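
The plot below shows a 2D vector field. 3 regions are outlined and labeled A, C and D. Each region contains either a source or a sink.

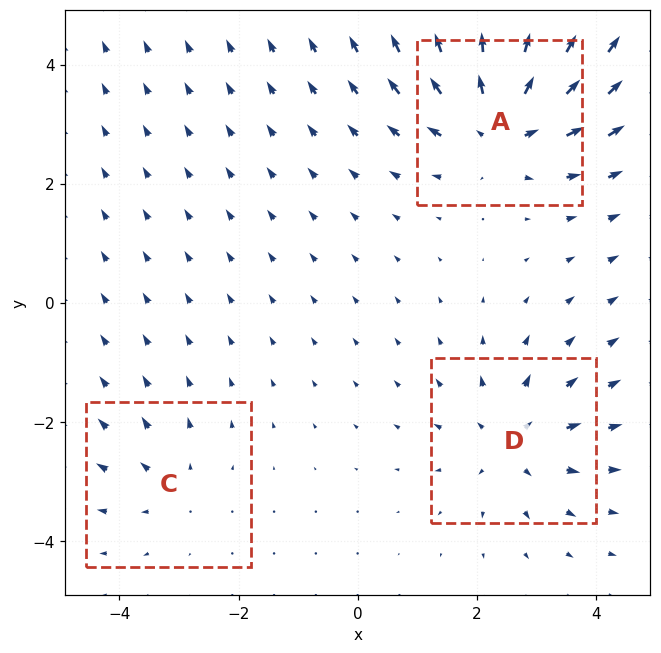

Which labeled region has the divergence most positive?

A

Divergence at each region's feature centre — A: about +5, C: about +2, D: about +3. Region A is most positive.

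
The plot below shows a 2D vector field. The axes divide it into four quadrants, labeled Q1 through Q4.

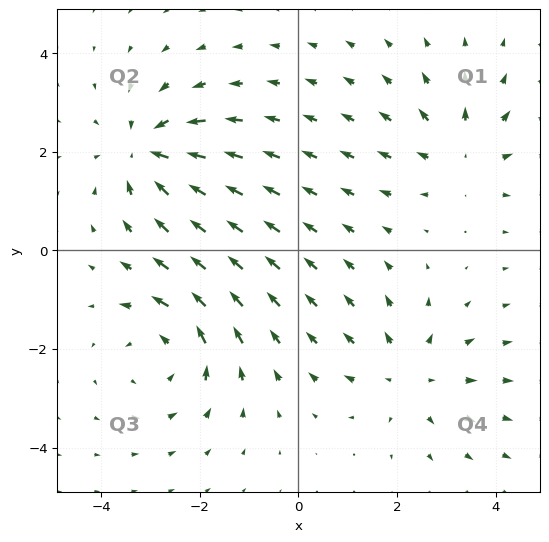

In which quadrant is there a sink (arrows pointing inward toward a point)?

Q2

The sink sits at approximately (-3.0, 2.0), which lies in quadrant Q2. The divergence there is about -4, negative as expected for a sink.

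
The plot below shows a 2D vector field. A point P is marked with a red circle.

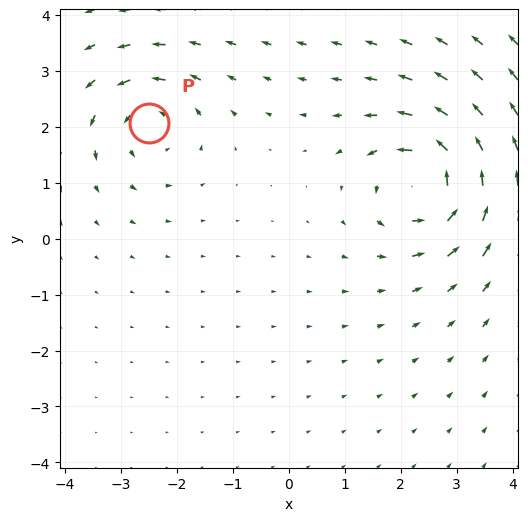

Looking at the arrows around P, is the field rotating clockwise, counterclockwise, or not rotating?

Near P at (-2.5, 2.1) the arrows circulate counterclockwise. The curl (z-component) there is about +4; positive curl means counterclockwise rotation.

counterclockwise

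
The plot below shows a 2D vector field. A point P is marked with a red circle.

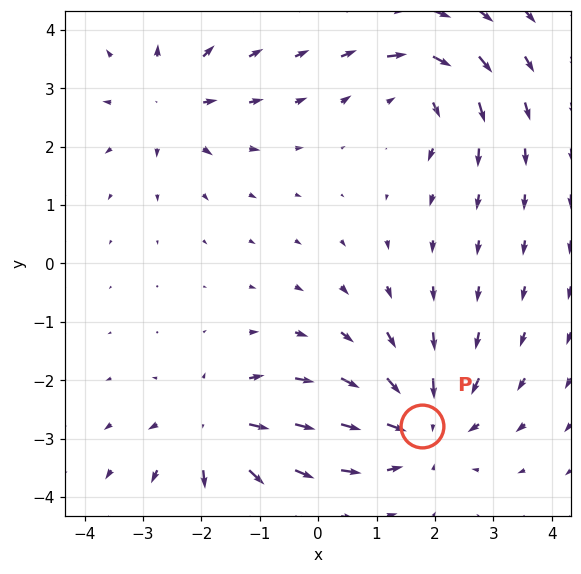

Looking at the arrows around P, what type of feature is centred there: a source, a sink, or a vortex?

sink

At P (1.8, -2.8) the arrows converge inward. Divergence about -4, curl ≈0 — negative divergence with near-zero curl is a sink.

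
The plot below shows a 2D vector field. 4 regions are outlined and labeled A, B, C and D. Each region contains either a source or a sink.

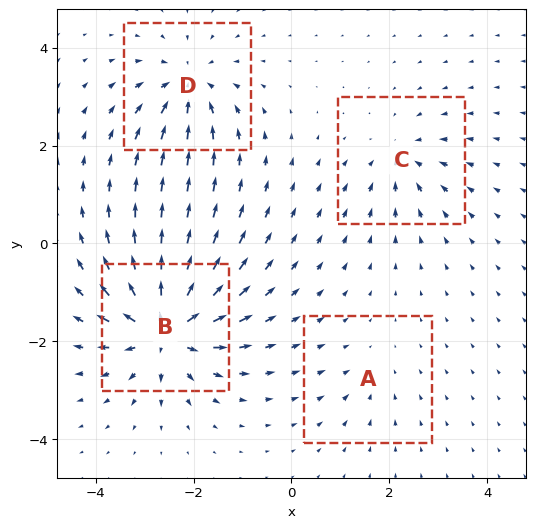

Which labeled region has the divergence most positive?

B

Divergence at each region's feature centre — A: about -2, B: about +9, C: about -4, D: about -6. Region B is most positive.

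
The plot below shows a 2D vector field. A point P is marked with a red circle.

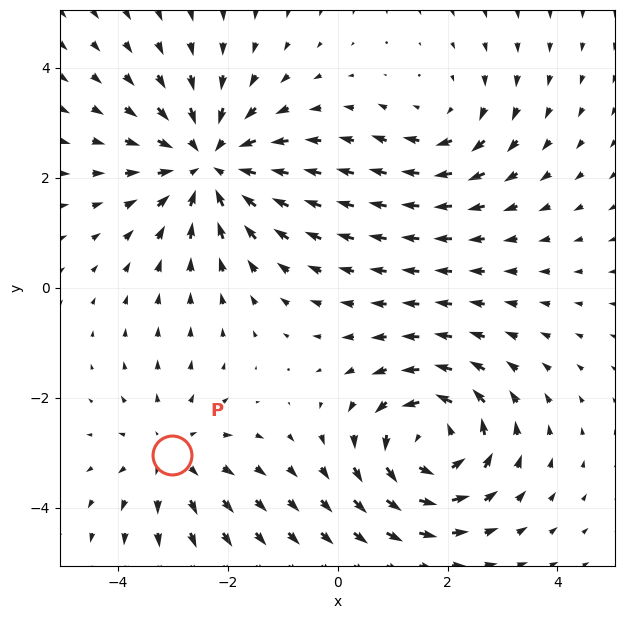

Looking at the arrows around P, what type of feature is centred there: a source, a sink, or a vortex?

source

At P (-3.0, -3.0) the arrows spread outward. Divergence about +3, curl ≈0 — positive divergence with near-zero curl is a source.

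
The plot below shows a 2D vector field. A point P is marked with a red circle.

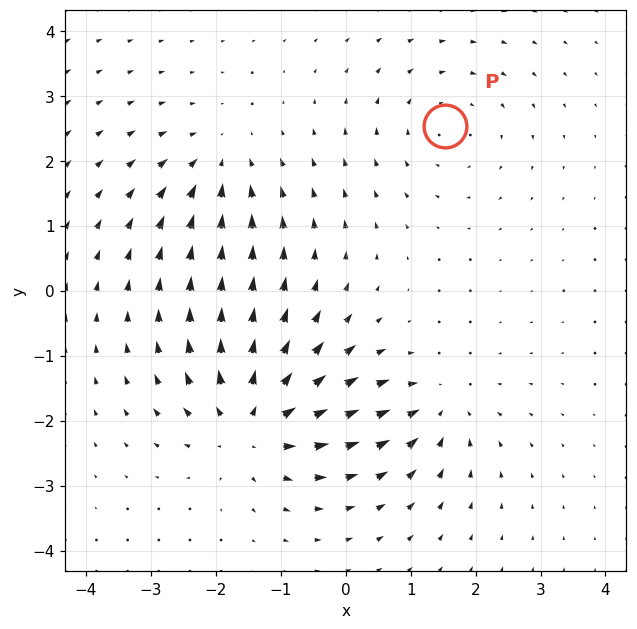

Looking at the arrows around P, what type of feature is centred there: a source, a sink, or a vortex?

At P (1.5, 2.5) the arrows circulate clockwise. Divergence ≈0, curl about -2 — near-zero divergence with nonzero curl is a vortex.

vortex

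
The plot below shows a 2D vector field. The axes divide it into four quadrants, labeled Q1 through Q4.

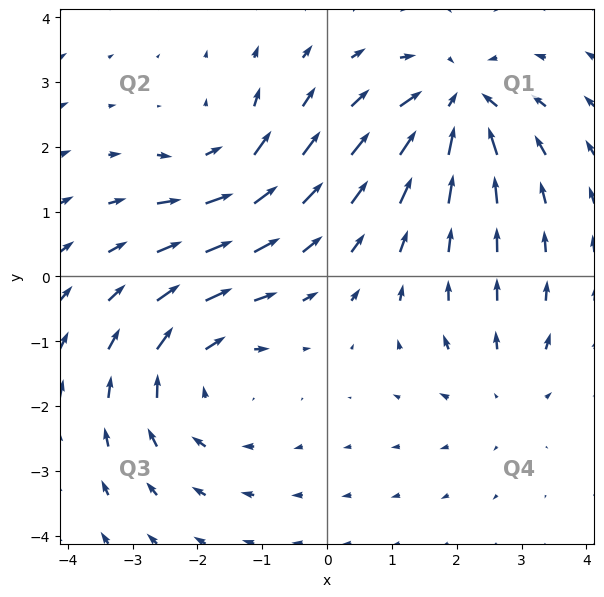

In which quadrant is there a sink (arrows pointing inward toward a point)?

The sink sits at approximately (2.0, 2.6), which lies in quadrant Q1. The divergence there is about -5, negative as expected for a sink.

Q1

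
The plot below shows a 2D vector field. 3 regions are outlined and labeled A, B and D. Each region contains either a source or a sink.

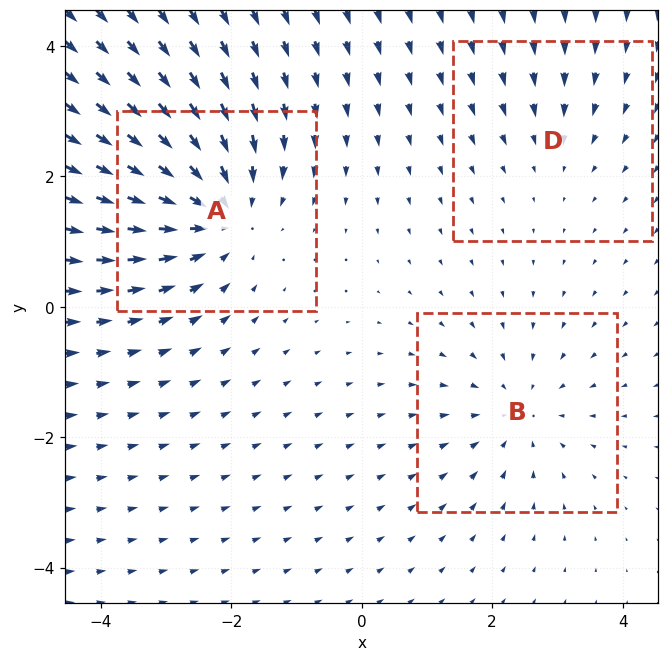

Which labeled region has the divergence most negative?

Divergence at each region's feature centre — A: about -5, B: about -3, D: about -2. Region A is most negative.

A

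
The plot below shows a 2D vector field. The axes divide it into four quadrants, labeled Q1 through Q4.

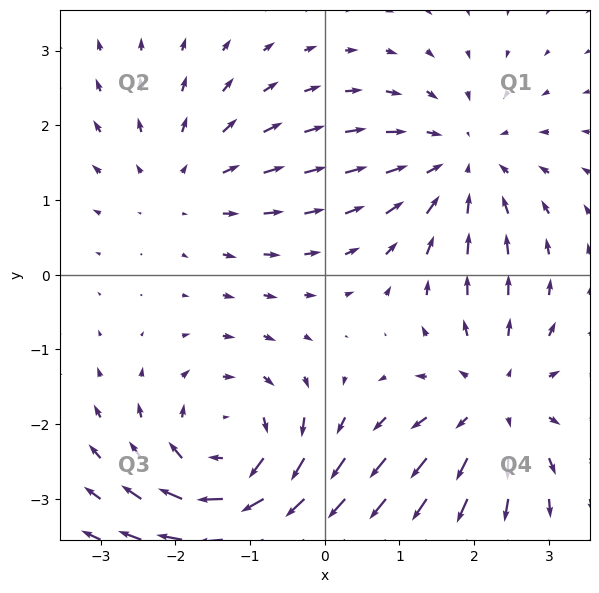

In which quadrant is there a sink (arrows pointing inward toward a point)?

Q1

The sink sits at approximately (1.8, 1.5), which lies in quadrant Q1. The divergence there is about -3, negative as expected for a sink.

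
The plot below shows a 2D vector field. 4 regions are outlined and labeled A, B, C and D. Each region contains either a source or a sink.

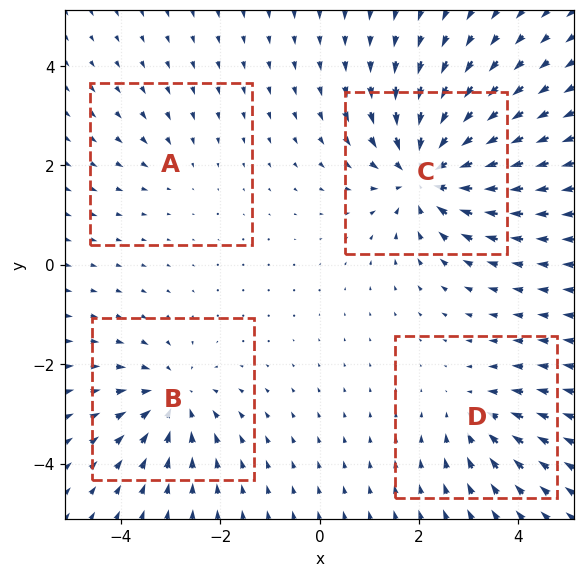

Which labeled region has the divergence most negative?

C

Divergence at each region's feature centre — A: about -2, B: about -5, C: about -7, D: about -3. Region C is most negative.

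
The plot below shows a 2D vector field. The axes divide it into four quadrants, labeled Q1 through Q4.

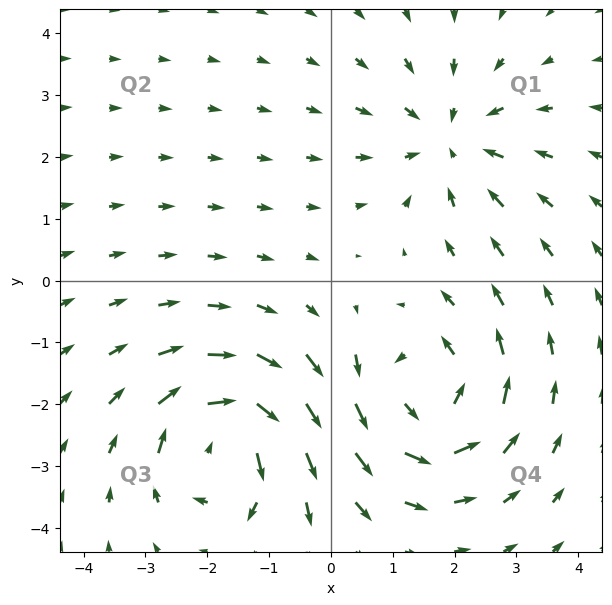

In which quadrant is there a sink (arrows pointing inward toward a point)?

The sink sits at approximately (1.9, 2.3), which lies in quadrant Q1. The divergence there is about -3, negative as expected for a sink.

Q1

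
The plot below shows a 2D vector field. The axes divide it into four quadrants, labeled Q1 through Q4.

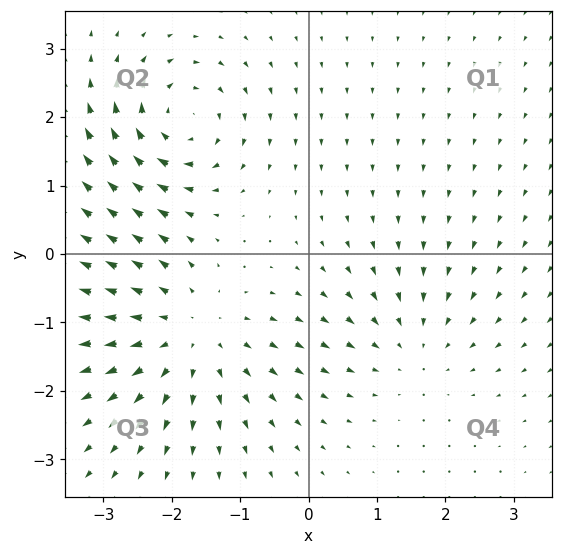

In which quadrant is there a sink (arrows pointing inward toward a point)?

The sink sits at approximately (1.5, -1.3), which lies in quadrant Q4. The divergence there is about -2, negative as expected for a sink.

Q4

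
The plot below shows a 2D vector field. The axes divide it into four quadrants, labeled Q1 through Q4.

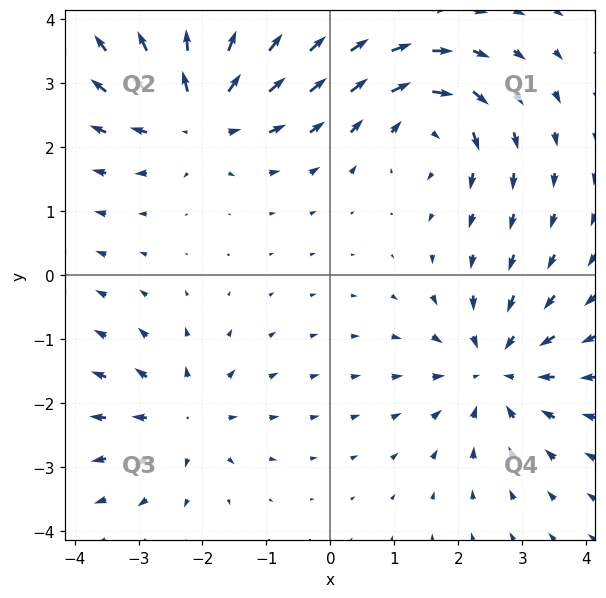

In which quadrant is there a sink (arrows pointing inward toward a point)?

The sink sits at approximately (2.6, -1.5), which lies in quadrant Q4. The divergence there is about -4, negative as expected for a sink.

Q4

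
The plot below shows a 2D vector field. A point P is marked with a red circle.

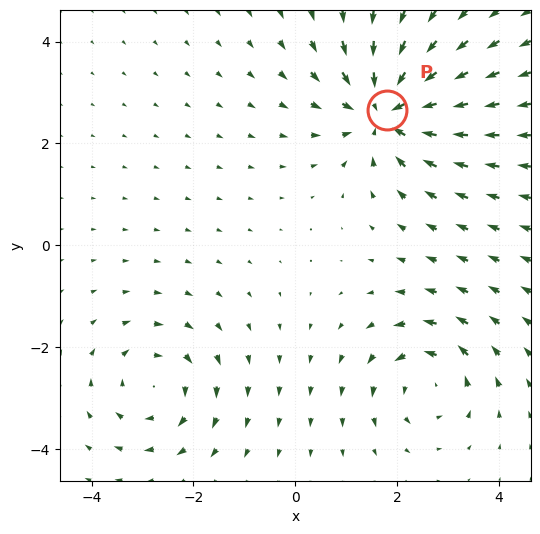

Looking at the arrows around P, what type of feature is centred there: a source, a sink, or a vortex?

sink

At P (1.8, 2.7) the arrows converge inward. Divergence about -5, curl ≈0 — negative divergence with near-zero curl is a sink.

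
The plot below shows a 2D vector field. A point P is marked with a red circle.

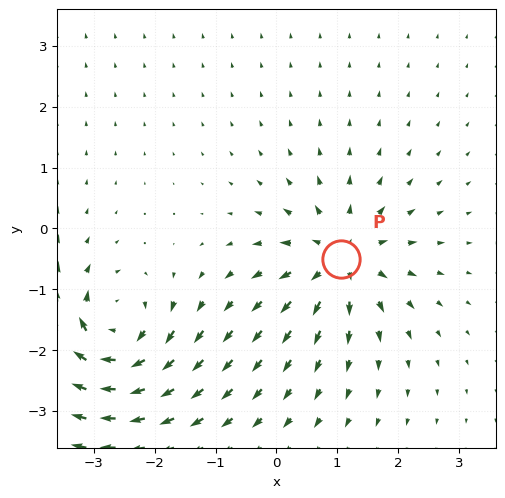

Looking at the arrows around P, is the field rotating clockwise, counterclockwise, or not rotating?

Near P at (1.1, -0.5) the arrows show no circulation. The curl there is ≈0.

not rotating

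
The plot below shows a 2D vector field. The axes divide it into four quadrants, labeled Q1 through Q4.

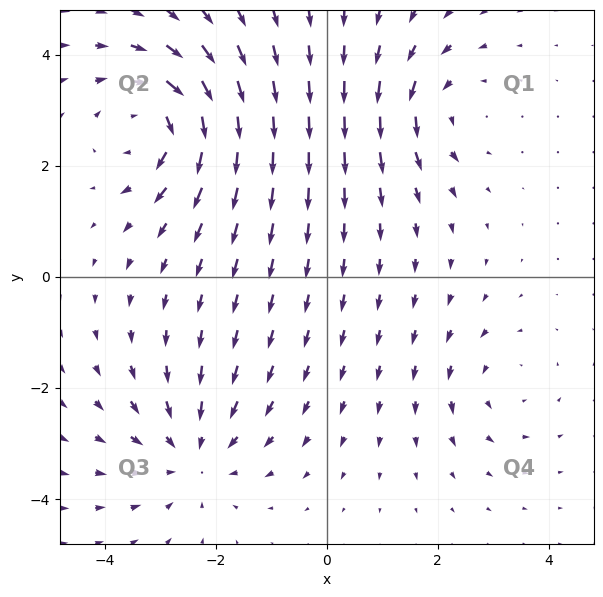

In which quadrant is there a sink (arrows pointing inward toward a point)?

The sink sits at approximately (-2.4, -3.2), which lies in quadrant Q3. The divergence there is about -3, negative as expected for a sink.

Q3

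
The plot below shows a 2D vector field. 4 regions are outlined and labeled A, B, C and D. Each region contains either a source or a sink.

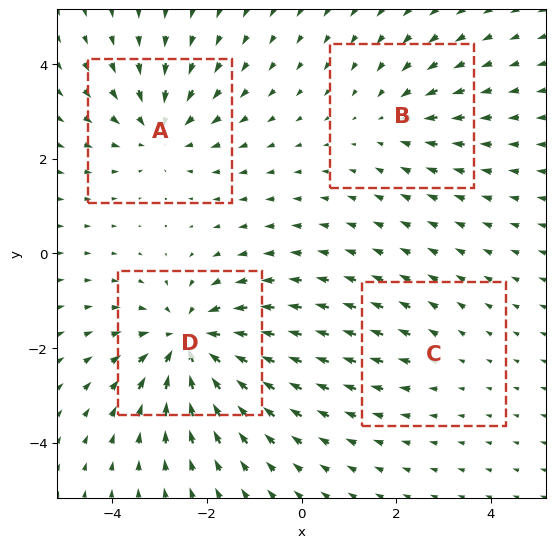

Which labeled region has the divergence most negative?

Divergence at each region's feature centre — A: about -4, B: about -3, C: about +2, D: about -6. Region D is most negative.

D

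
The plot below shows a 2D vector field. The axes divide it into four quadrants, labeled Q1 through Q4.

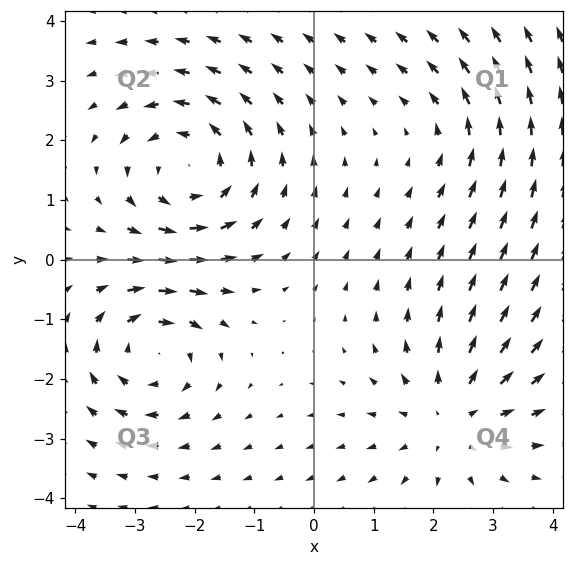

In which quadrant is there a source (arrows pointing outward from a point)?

Q4

The source sits at approximately (2.3, -2.7), which lies in quadrant Q4. The divergence there is about +3, positive as expected for a source.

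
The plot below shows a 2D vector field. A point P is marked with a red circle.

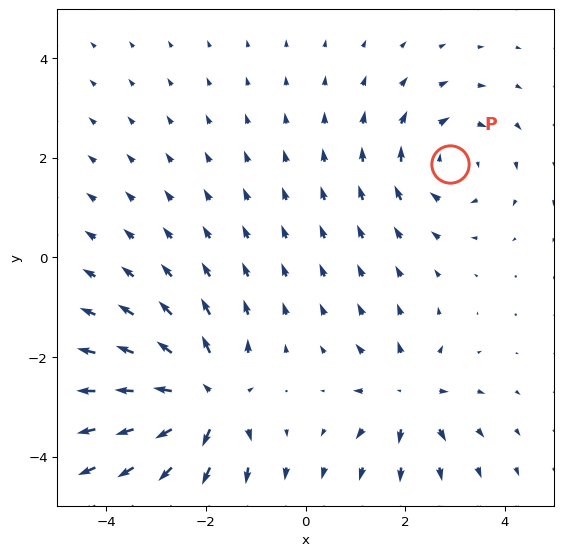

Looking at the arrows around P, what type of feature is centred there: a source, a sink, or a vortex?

At P (2.9, 1.9) the arrows circulate clockwise. Divergence ≈0, curl about -3 — near-zero divergence with nonzero curl is a vortex.

vortex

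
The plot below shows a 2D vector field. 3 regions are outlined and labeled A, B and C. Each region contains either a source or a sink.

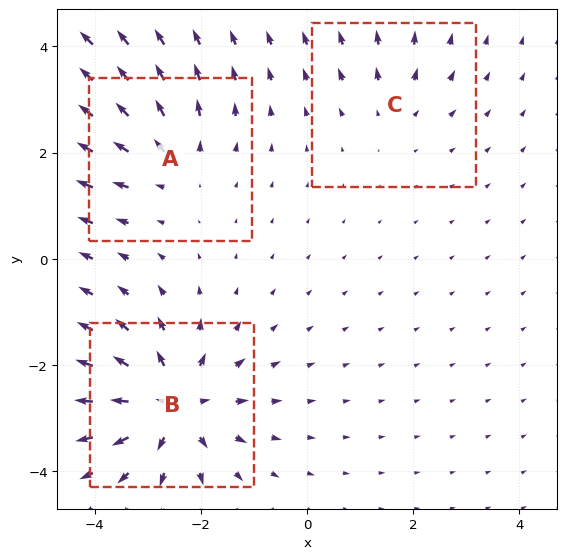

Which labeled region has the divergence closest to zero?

Divergence at each region's feature centre — A: about +3, B: about +6, C: about +2. Region C is closest to zero.

C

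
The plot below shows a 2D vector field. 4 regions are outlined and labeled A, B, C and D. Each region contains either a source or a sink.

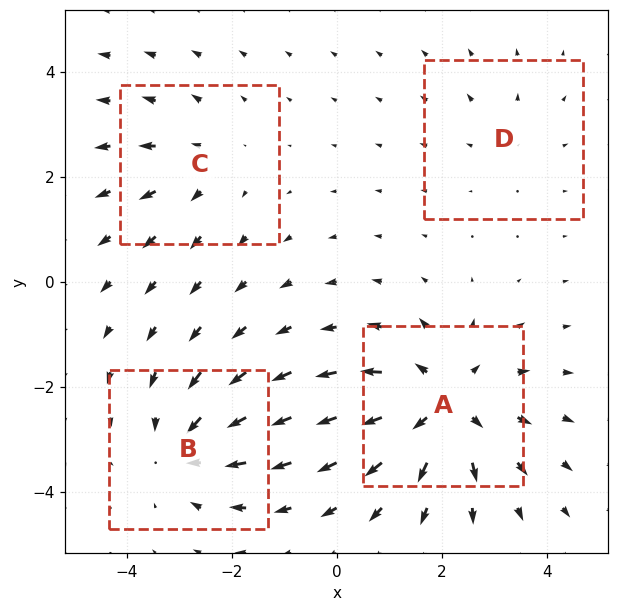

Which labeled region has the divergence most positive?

Divergence at each region's feature centre — A: about +6, B: about -4, C: about +3, D: about +2. Region A is most positive.

A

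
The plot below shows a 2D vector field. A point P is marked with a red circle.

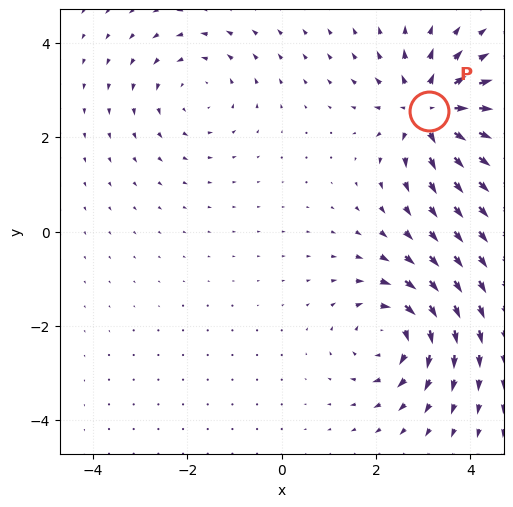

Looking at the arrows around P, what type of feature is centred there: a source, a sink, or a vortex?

source

At P (3.1, 2.6) the arrows spread outward. Divergence about +6, curl ≈0 — positive divergence with near-zero curl is a source.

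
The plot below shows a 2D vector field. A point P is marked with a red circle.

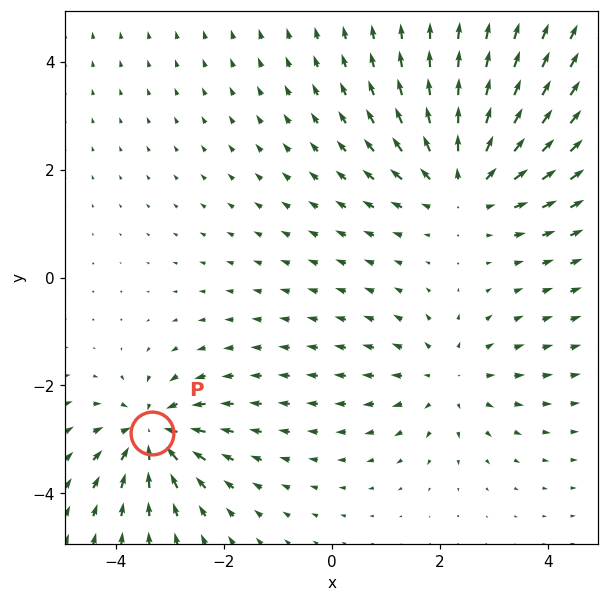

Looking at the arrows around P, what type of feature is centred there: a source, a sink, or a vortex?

sink

At P (-3.3, -2.9) the arrows converge inward. Divergence about -5, curl ≈0 — negative divergence with near-zero curl is a sink.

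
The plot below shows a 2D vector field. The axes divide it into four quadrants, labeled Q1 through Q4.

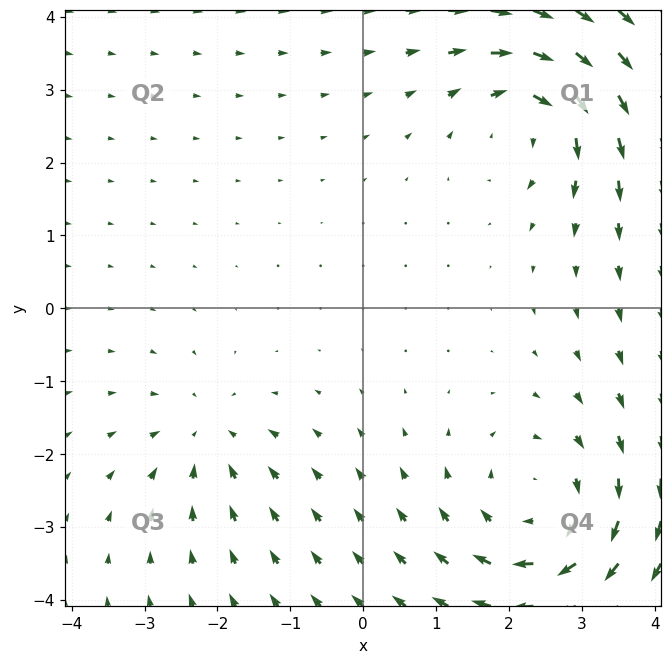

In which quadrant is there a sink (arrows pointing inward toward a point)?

The sink sits at approximately (-2.1, -1.8), which lies in quadrant Q3. The divergence there is about -3, negative as expected for a sink.

Q3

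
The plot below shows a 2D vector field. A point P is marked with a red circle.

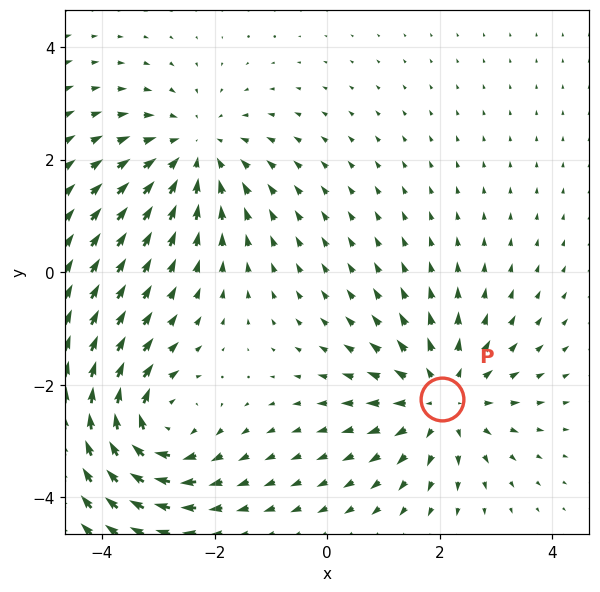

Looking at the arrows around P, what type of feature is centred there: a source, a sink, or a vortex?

At P (2.0, -2.2) the arrows spread outward. Divergence about +4, curl ≈0 — positive divergence with near-zero curl is a source.

source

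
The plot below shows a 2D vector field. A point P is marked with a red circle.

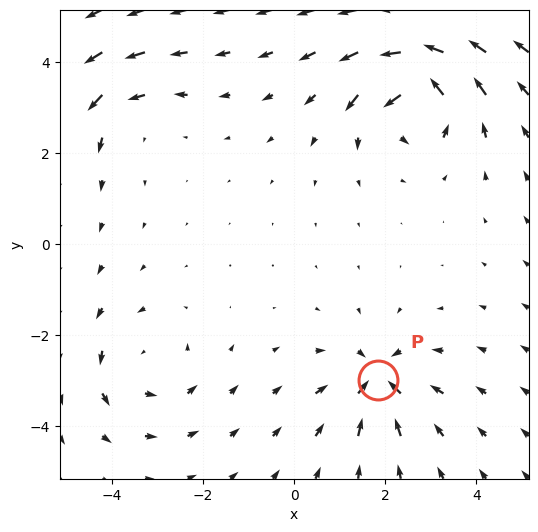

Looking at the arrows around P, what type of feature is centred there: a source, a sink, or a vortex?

sink

At P (1.8, -3.0) the arrows converge inward. Divergence about -5, curl ≈0 — negative divergence with near-zero curl is a sink.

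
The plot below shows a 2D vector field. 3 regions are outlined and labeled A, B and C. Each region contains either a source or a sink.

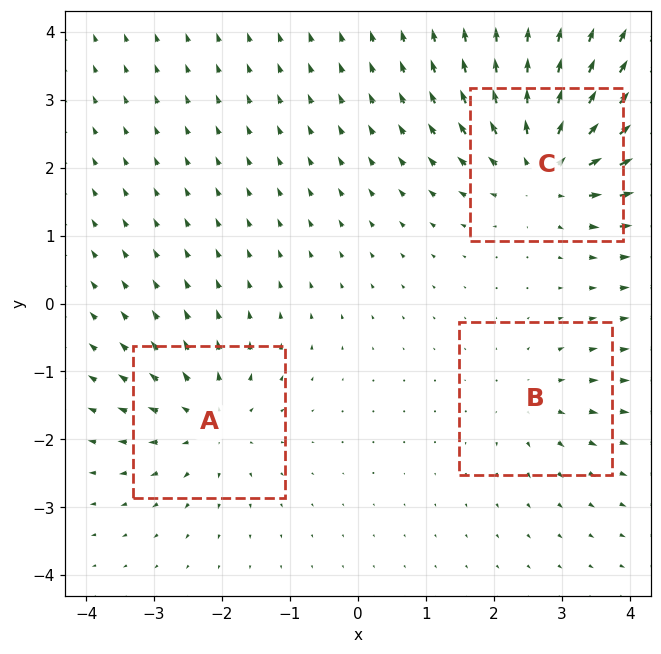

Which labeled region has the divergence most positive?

Divergence at each region's feature centre — A: about +4, B: about +2, C: about +5. Region C is most positive.

C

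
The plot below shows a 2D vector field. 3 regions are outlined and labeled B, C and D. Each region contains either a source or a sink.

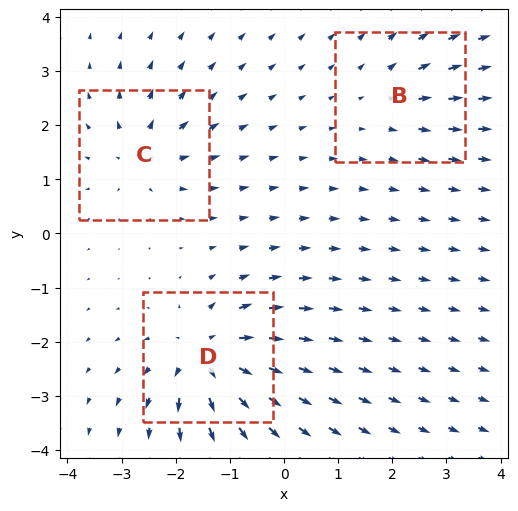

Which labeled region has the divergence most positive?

D

Divergence at each region's feature centre — B: about +2, C: about +4, D: about +6. Region D is most positive.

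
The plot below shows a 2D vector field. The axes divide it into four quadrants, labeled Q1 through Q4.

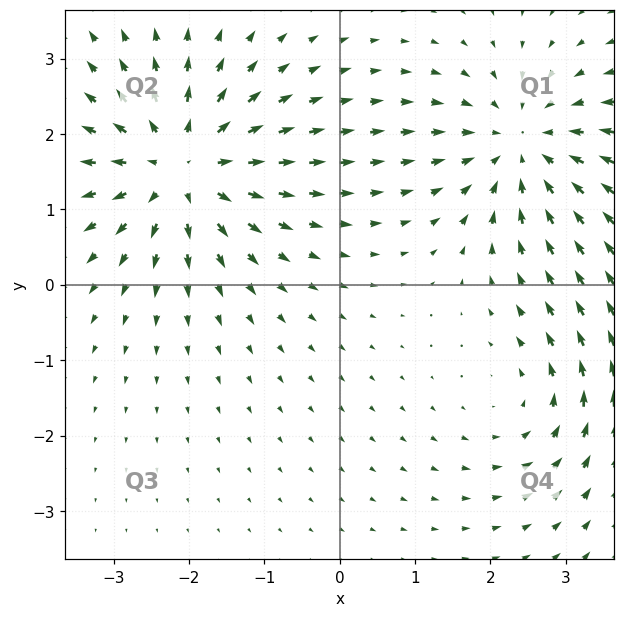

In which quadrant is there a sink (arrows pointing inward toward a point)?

The sink sits at approximately (2.4, 1.8), which lies in quadrant Q1. The divergence there is about -4, negative as expected for a sink.

Q1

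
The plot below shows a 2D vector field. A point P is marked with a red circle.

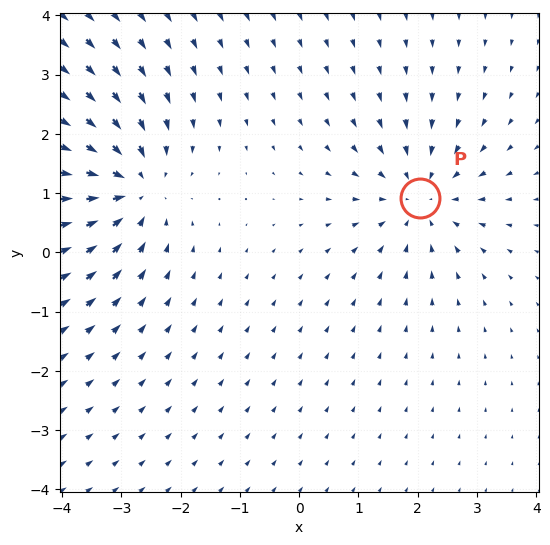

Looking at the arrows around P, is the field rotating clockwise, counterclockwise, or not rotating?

Near P at (2.0, 0.9) the arrows show no circulation. The curl there is ≈0.

not rotating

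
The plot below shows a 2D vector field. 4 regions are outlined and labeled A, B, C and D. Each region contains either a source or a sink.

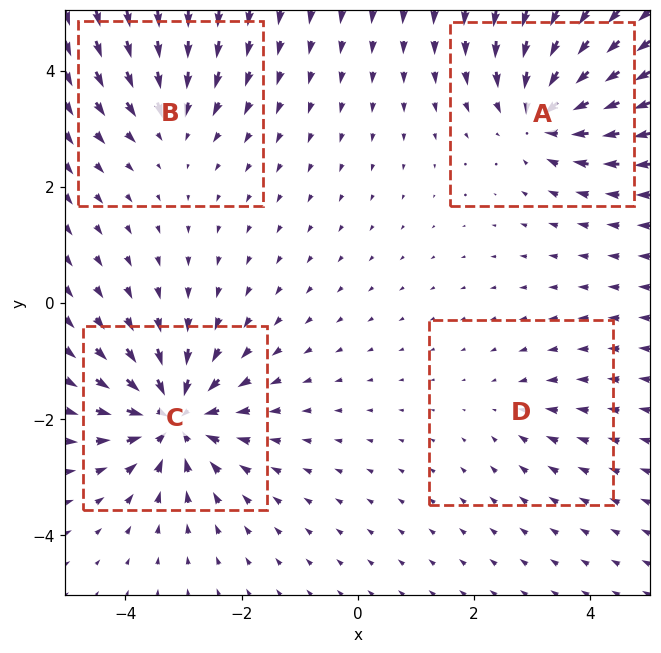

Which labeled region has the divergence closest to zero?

D

Divergence at each region's feature centre — A: about -6, B: about -4, C: about -8, D: about -2. Region D is closest to zero.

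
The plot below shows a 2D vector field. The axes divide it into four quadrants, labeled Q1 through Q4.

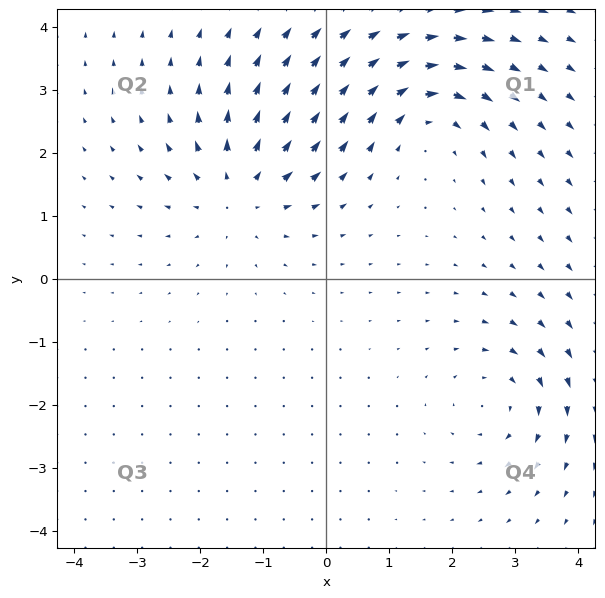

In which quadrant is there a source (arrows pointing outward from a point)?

The source sits at approximately (-1.4, 1.4), which lies in quadrant Q2. The divergence there is about +4, positive as expected for a source.

Q2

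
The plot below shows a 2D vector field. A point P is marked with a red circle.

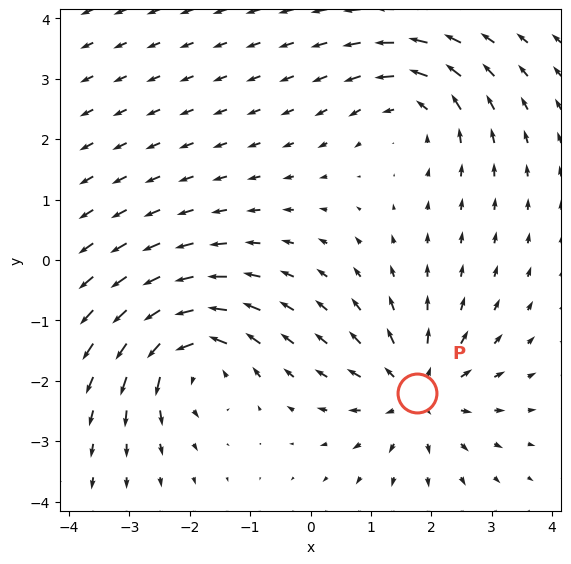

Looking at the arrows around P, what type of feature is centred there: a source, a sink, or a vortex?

source

At P (1.8, -2.2) the arrows spread outward. Divergence about +5, curl ≈0 — positive divergence with near-zero curl is a source.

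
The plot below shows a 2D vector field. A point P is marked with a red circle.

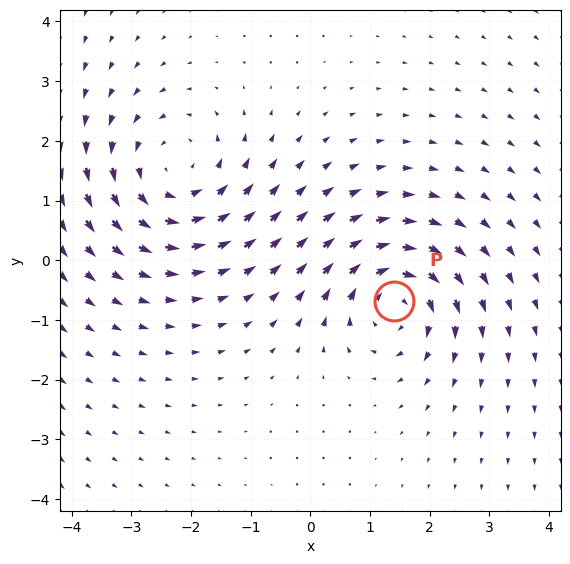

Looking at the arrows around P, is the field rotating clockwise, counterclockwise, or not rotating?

Near P at (1.4, -0.7) the arrows circulate clockwise. The curl (z-component) there is about -3; negative curl means clockwise rotation.

clockwise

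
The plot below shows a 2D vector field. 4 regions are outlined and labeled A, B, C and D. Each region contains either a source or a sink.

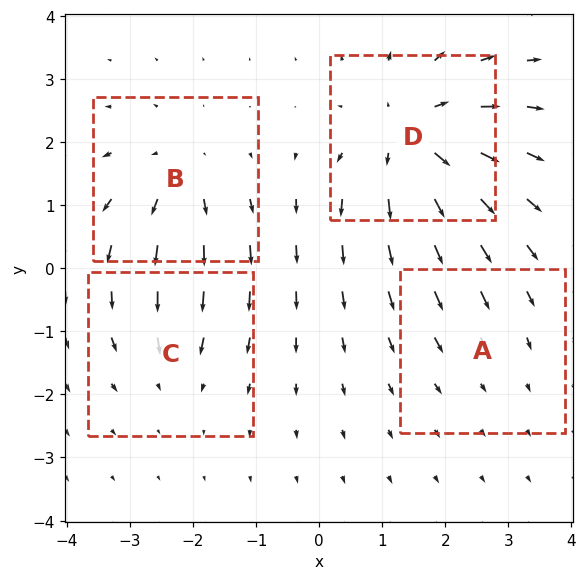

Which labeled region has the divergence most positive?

D

Divergence at each region's feature centre — A: about -2, B: about +4, C: about -3, D: about +6. Region D is most positive.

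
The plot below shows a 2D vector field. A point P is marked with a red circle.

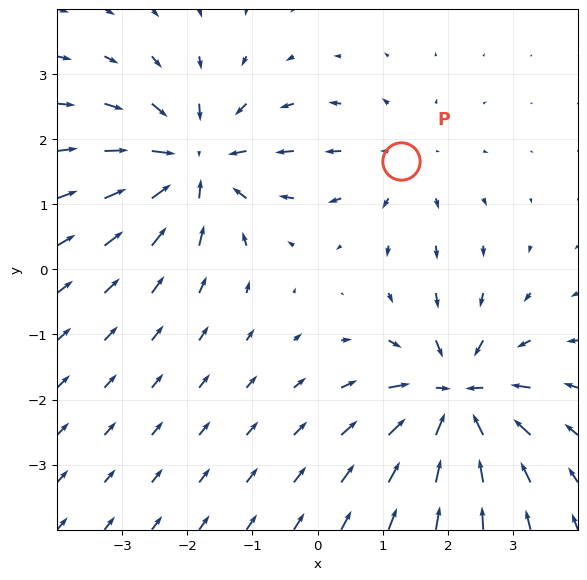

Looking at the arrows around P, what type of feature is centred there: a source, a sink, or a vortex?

At P (1.3, 1.7) the arrows spread outward. Divergence about +2, curl ≈0 — positive divergence with near-zero curl is a source.

source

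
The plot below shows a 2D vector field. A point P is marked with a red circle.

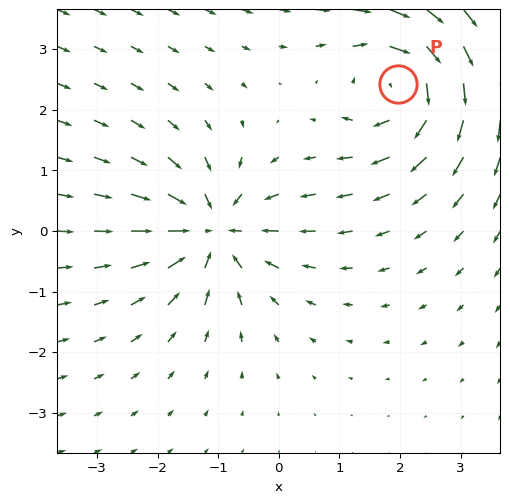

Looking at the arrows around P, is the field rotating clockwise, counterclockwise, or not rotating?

clockwise

Near P at (2.0, 2.4) the arrows circulate clockwise. The curl (z-component) there is about -4; negative curl means clockwise rotation.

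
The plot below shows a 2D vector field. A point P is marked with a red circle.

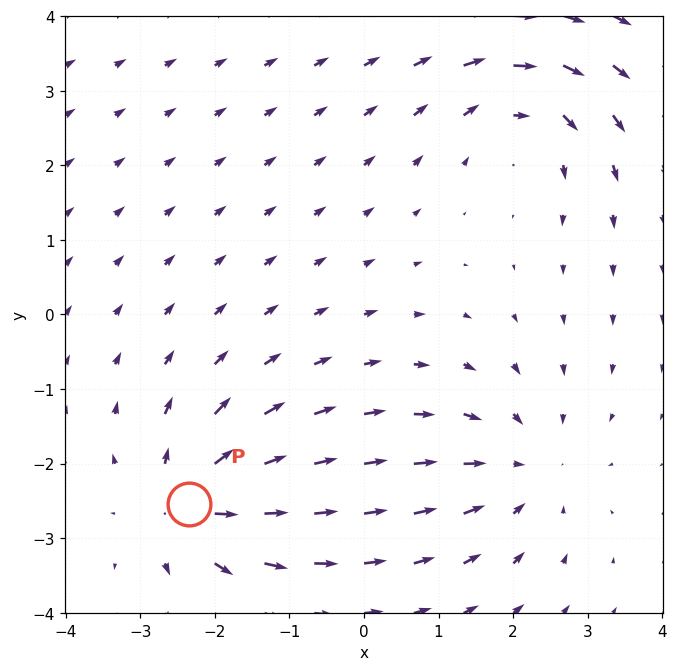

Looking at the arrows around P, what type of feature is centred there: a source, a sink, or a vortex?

source

At P (-2.4, -2.5) the arrows spread outward. Divergence about +5, curl ≈0 — positive divergence with near-zero curl is a source.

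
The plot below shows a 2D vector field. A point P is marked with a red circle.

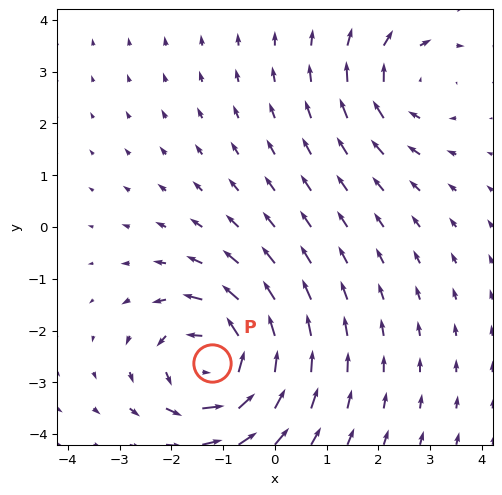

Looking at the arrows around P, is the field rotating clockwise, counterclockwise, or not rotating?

Near P at (-1.2, -2.6) the arrows circulate counterclockwise. The curl (z-component) there is about +5; positive curl means counterclockwise rotation.

counterclockwise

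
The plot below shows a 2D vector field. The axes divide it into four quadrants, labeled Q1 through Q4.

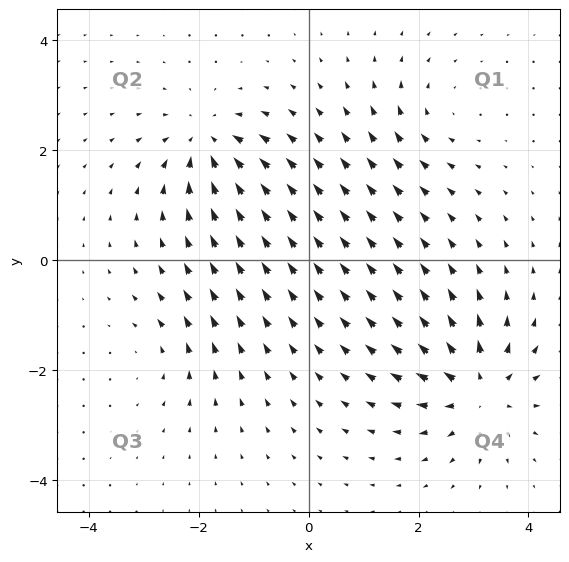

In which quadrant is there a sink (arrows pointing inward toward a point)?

Q2

The sink sits at approximately (-1.8, 2.1), which lies in quadrant Q2. The divergence there is about -6, negative as expected for a sink.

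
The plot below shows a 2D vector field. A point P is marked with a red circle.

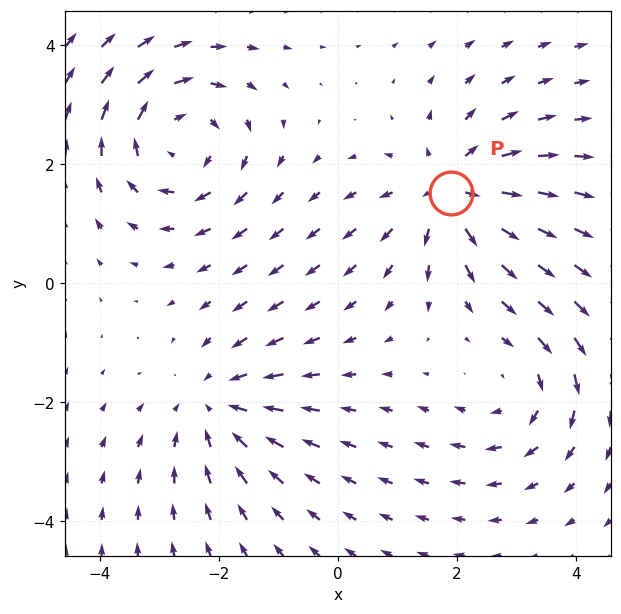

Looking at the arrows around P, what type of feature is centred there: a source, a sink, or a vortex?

At P (1.9, 1.5) the arrows spread outward. Divergence about +5, curl ≈0 — positive divergence with near-zero curl is a source.

source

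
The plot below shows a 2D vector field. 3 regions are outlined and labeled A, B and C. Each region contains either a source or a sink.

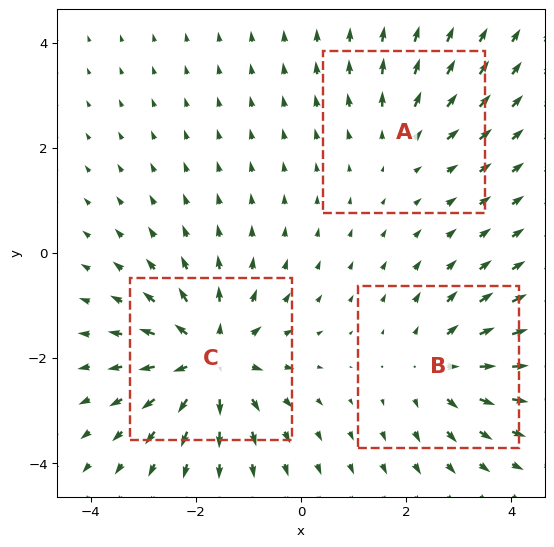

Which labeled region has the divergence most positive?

C

Divergence at each region's feature centre — A: about +2, B: about +3, C: about +5. Region C is most positive.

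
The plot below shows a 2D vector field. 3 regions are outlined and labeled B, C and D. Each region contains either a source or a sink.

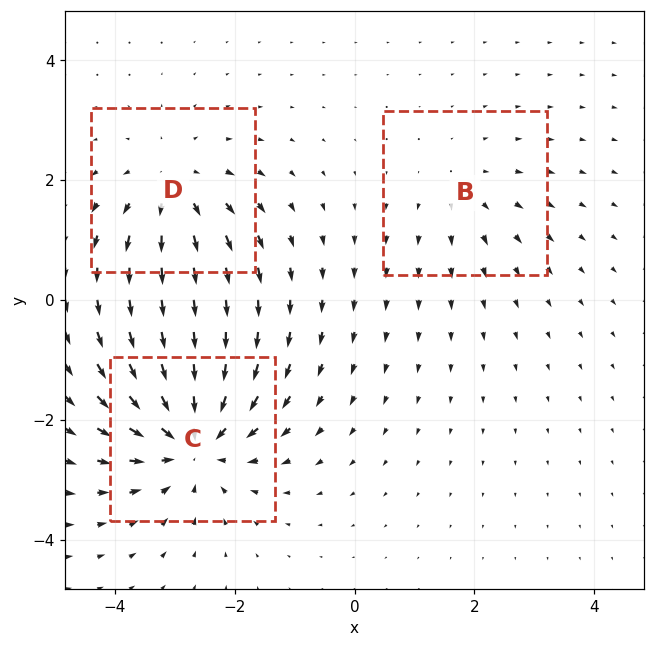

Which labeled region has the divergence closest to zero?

Divergence at each region's feature centre — B: about +2, C: about -5, D: about +3. Region B is closest to zero.

B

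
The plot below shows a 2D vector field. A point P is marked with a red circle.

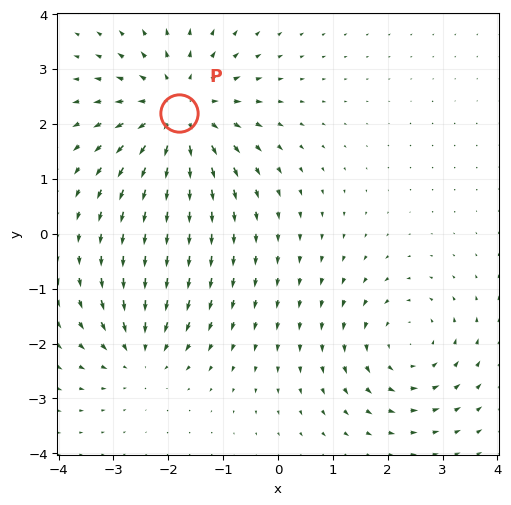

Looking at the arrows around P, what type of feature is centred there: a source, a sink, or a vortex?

At P (-1.8, 2.2) the arrows spread outward. Divergence about +4, curl ≈0 — positive divergence with near-zero curl is a source.

source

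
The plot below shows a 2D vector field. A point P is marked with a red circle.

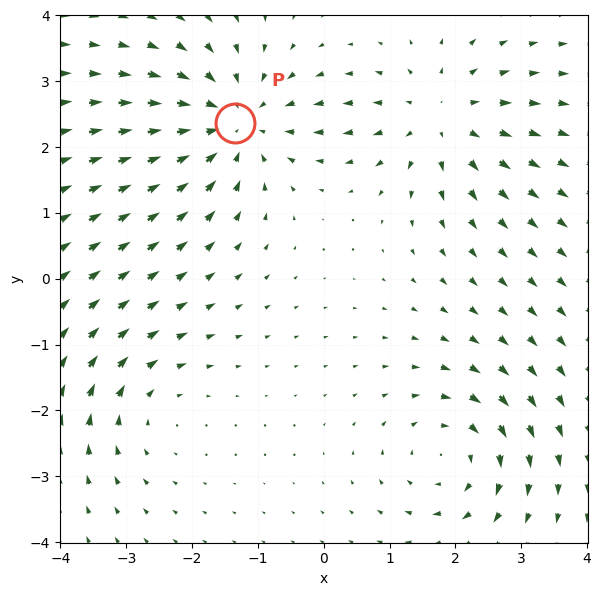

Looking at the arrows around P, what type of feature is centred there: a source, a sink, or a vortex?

sink

At P (-1.4, 2.4) the arrows converge inward. Divergence about -4, curl ≈0 — negative divergence with near-zero curl is a sink.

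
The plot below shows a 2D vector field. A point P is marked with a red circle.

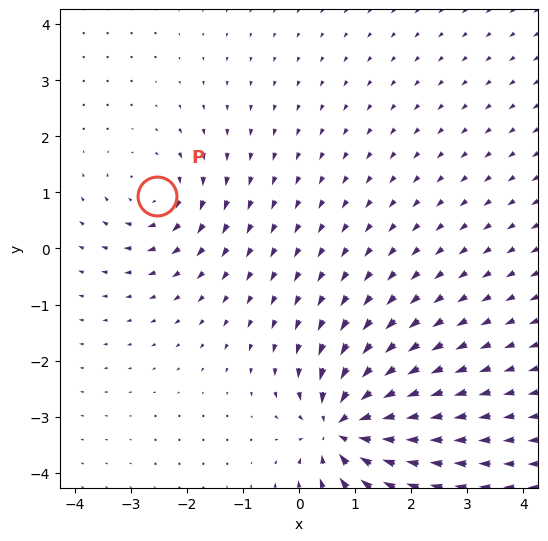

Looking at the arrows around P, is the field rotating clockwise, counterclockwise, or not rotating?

Near P at (-2.5, 0.9) the arrows circulate clockwise. The curl (z-component) there is about -3; negative curl means clockwise rotation.

clockwise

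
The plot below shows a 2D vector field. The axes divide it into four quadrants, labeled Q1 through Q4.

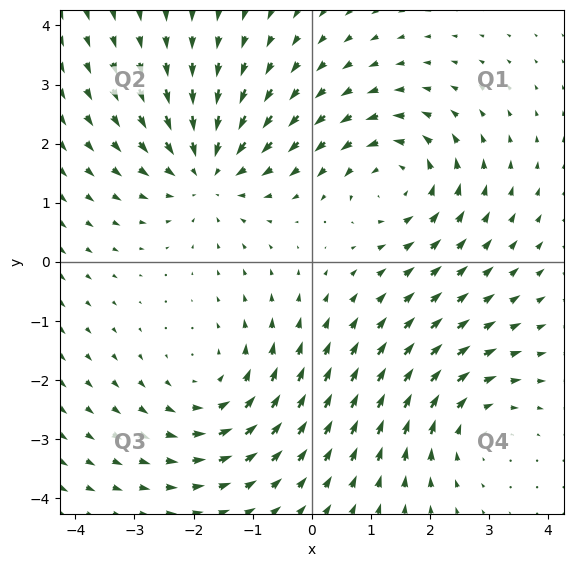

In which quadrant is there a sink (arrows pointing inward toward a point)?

The sink sits at approximately (-1.8, 1.5), which lies in quadrant Q2. The divergence there is about -5, negative as expected for a sink.

Q2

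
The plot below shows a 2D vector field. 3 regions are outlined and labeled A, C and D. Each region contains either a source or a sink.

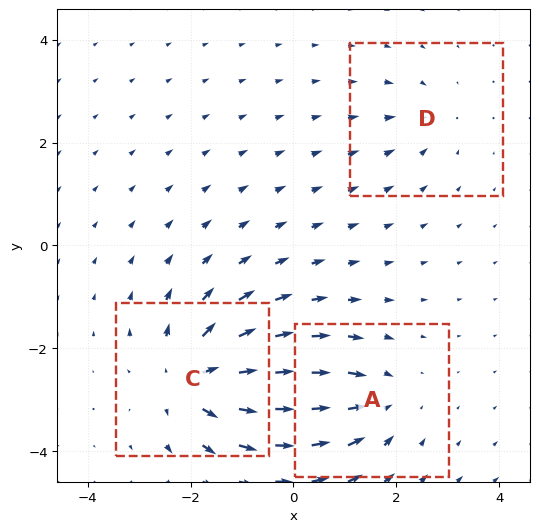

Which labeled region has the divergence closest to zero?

Divergence at each region's feature centre — A: about -3, C: about +5, D: about -2. Region D is closest to zero.

D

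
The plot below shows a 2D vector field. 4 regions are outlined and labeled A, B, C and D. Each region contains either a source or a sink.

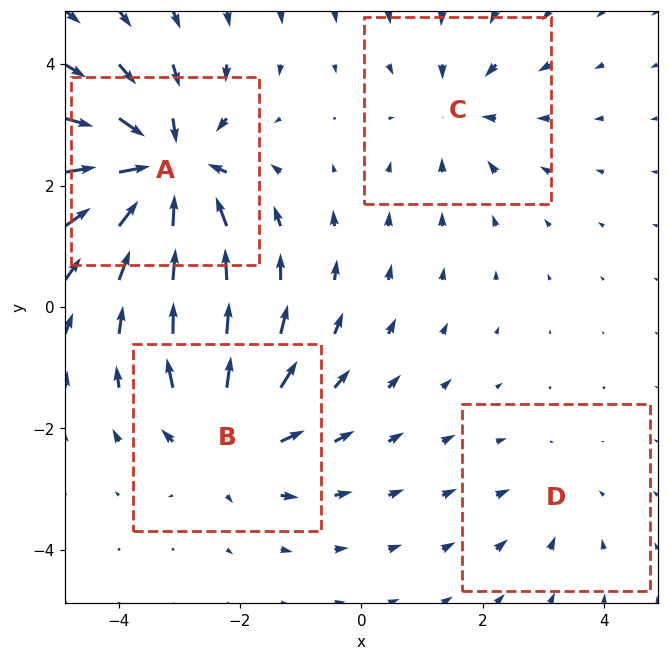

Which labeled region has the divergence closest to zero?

Divergence at each region's feature centre — A: about -7, B: about +5, C: about -3, D: about -2. Region D is closest to zero.

D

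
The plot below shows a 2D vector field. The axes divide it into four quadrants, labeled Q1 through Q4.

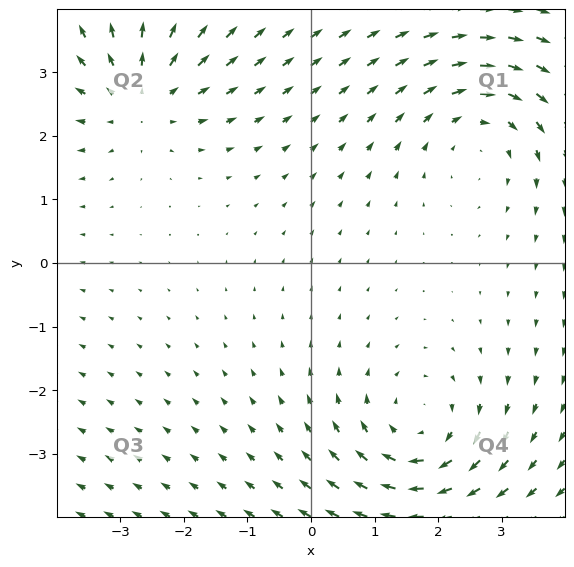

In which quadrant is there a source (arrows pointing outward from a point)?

Q2

The source sits at approximately (-2.7, 2.7), which lies in quadrant Q2. The divergence there is about +4, positive as expected for a source.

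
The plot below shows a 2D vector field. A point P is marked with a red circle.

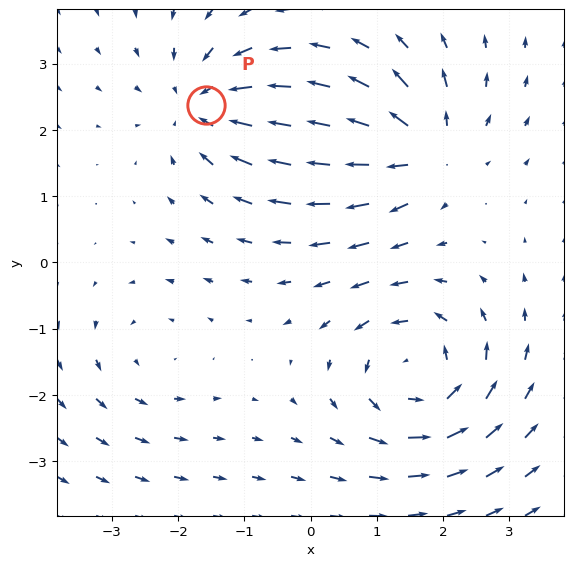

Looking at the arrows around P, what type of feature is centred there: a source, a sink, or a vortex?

At P (-1.6, 2.4) the arrows converge inward. Divergence about -5, curl ≈0 — negative divergence with near-zero curl is a sink.

sink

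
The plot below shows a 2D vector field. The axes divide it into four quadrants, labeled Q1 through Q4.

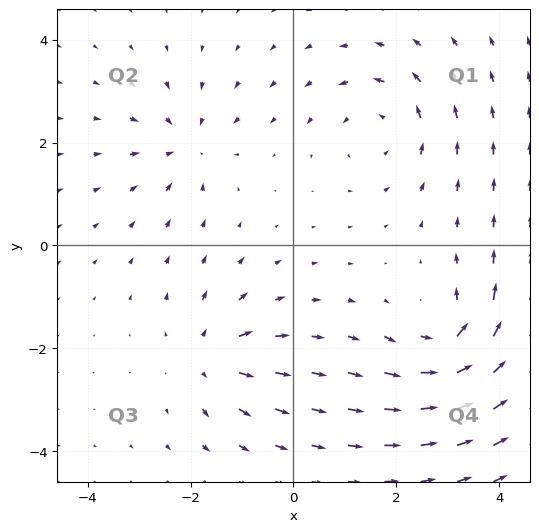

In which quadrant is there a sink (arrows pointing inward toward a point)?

Q2

The sink sits at approximately (-2.1, 2.0), which lies in quadrant Q2. The divergence there is about -4, negative as expected for a sink.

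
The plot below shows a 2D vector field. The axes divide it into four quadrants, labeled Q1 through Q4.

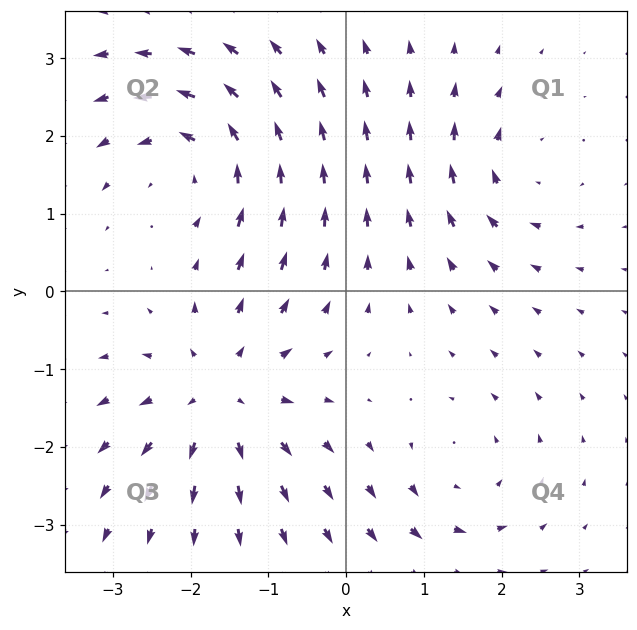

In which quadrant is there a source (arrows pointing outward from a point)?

The source sits at approximately (-1.6, -1.3), which lies in quadrant Q3. The divergence there is about +5, positive as expected for a source.

Q3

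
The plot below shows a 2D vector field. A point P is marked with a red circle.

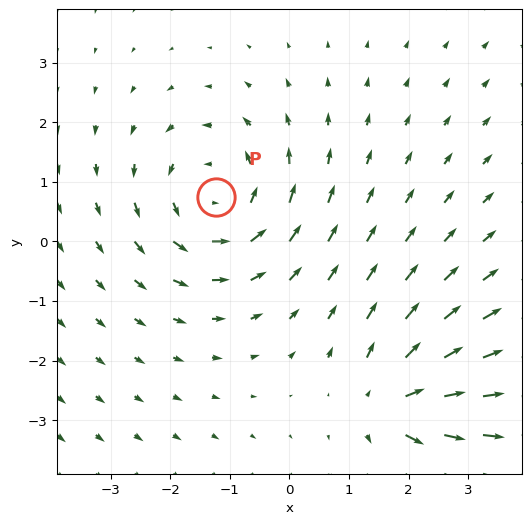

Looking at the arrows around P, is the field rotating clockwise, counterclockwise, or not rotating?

counterclockwise

Near P at (-1.2, 0.8) the arrows circulate counterclockwise. The curl (z-component) there is about +4; positive curl means counterclockwise rotation.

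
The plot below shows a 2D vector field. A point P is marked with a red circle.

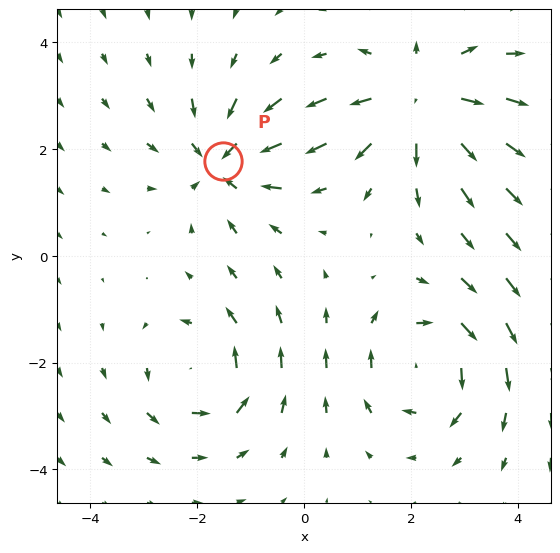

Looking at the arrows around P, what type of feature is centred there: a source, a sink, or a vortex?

sink

At P (-1.5, 1.8) the arrows converge inward. Divergence about -5, curl ≈0 — negative divergence with near-zero curl is a sink.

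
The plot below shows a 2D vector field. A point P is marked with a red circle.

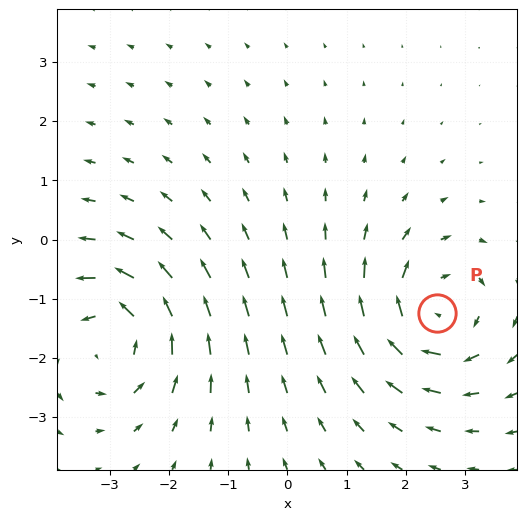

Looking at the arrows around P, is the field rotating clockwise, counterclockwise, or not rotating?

clockwise

Near P at (2.5, -1.2) the arrows circulate clockwise. The curl (z-component) there is about -4; negative curl means clockwise rotation.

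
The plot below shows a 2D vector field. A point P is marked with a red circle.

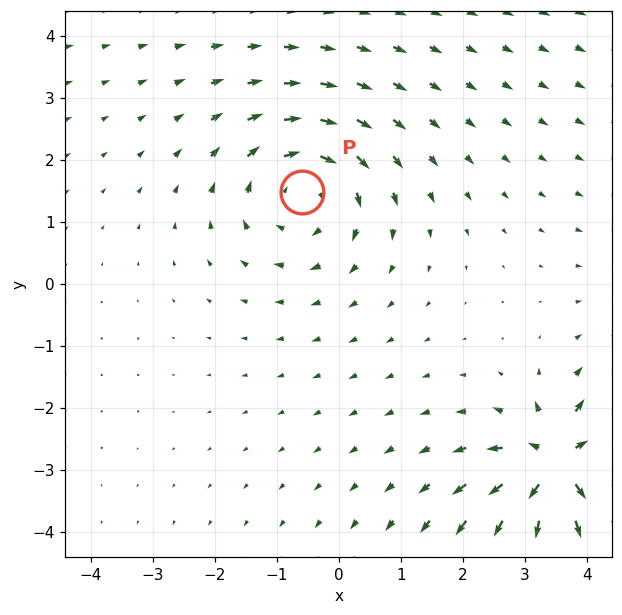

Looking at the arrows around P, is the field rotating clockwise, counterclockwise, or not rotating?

clockwise

Near P at (-0.6, 1.5) the arrows circulate clockwise. The curl (z-component) there is about -3; negative curl means clockwise rotation.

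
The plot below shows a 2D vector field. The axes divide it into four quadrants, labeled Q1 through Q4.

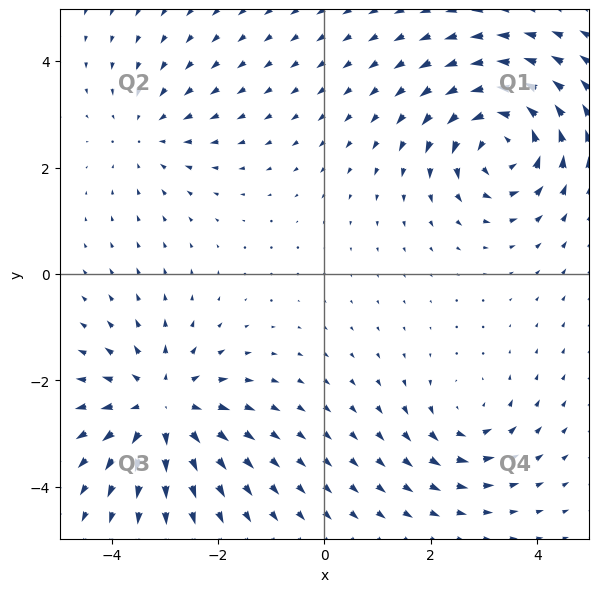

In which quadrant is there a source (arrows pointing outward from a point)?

Q3

The source sits at approximately (-3.1, -2.5), which lies in quadrant Q3. The divergence there is about +5, positive as expected for a source.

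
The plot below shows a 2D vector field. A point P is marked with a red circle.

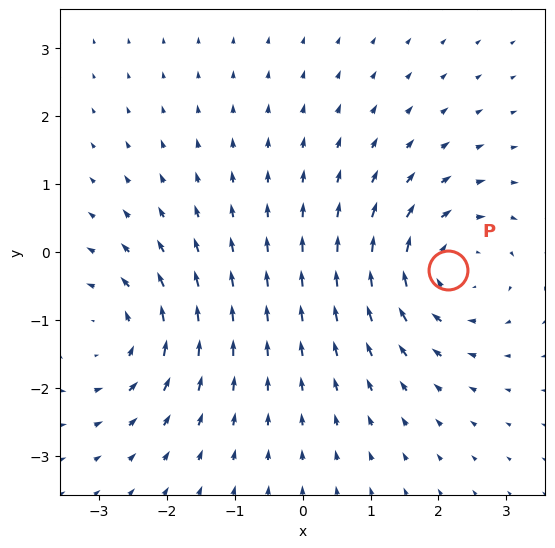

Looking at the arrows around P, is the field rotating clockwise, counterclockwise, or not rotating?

clockwise

Near P at (2.1, -0.3) the arrows circulate clockwise. The curl (z-component) there is about -4; negative curl means clockwise rotation.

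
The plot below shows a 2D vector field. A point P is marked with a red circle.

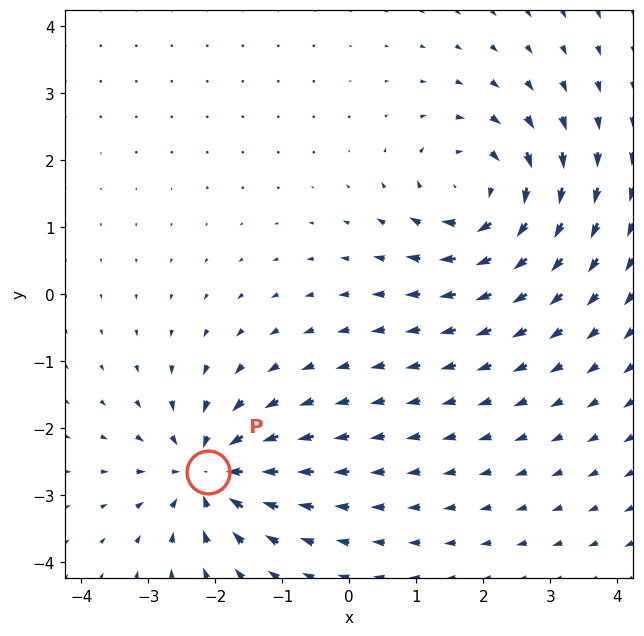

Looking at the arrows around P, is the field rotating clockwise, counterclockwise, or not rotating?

Near P at (-2.1, -2.7) the arrows show no circulation. The curl there is ≈0.

not rotating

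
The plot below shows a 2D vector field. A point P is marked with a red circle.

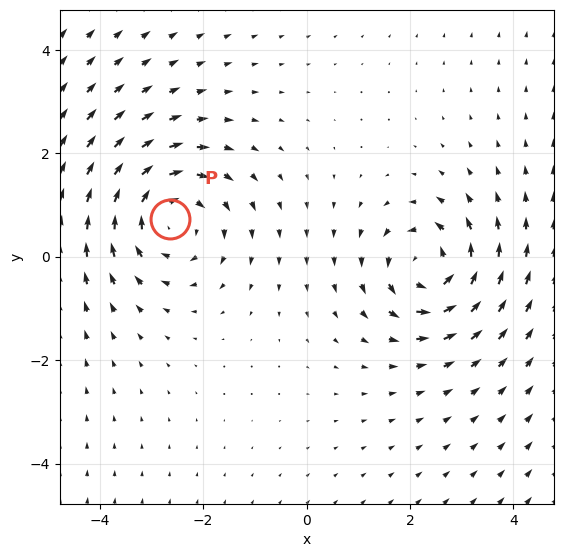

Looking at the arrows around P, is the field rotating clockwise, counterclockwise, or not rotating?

Near P at (-2.6, 0.7) the arrows circulate clockwise. The curl (z-component) there is about -4; negative curl means clockwise rotation.

clockwise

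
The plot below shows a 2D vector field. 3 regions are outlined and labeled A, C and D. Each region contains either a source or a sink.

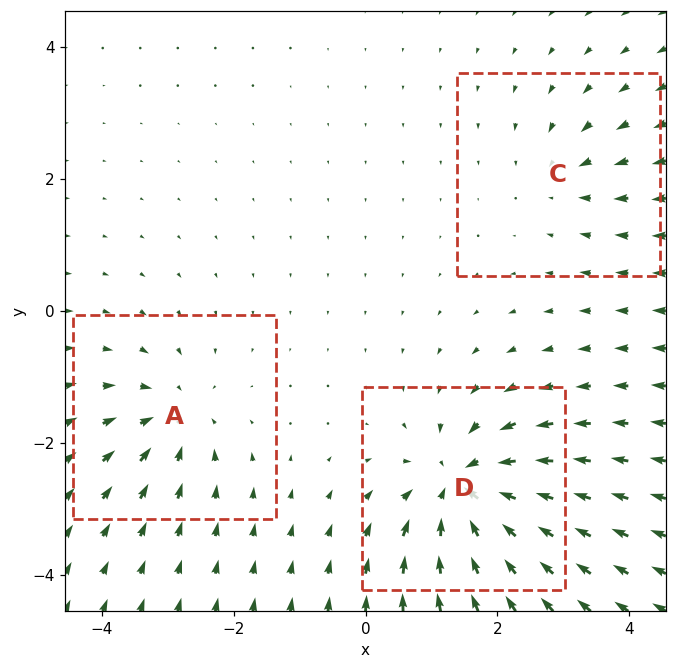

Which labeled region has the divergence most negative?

Divergence at each region's feature centre — A: about -4, C: about -3, D: about -6. Region D is most negative.

D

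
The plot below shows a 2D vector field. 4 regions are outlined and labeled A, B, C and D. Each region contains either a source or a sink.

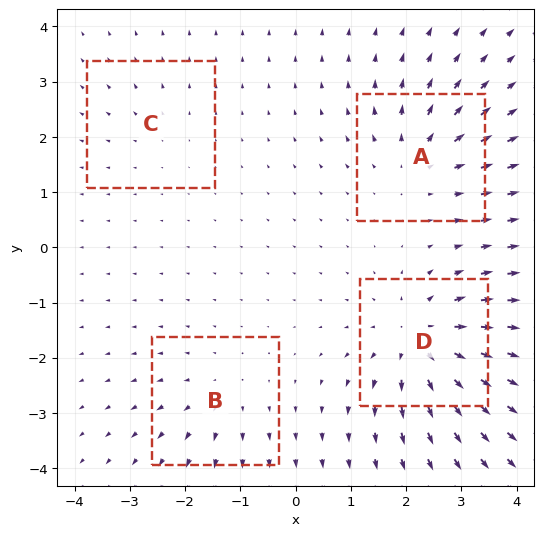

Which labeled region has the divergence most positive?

D

Divergence at each region's feature centre — A: about +5, B: about +3, C: about +2, D: about +7. Region D is most positive.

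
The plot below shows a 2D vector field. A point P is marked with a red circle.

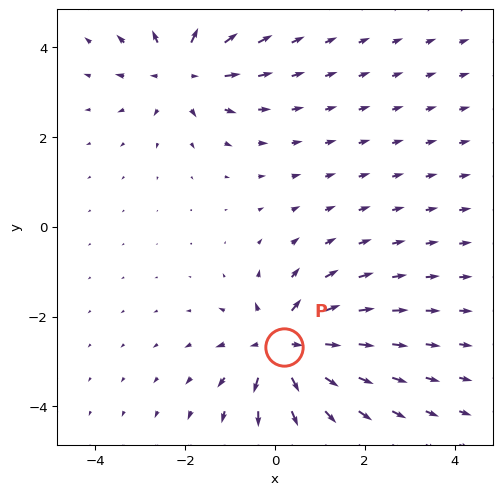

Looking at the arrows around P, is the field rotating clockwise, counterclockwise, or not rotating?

Near P at (0.2, -2.7) the arrows show no circulation. The curl there is ≈0.

not rotating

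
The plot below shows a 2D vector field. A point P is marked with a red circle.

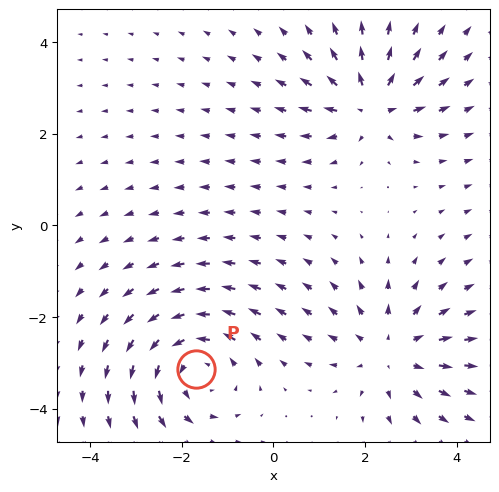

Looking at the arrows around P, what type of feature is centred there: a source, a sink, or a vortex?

At P (-1.7, -3.1) the arrows circulate counterclockwise. Divergence ≈0, curl about +4 — near-zero divergence with nonzero curl is a vortex.

vortex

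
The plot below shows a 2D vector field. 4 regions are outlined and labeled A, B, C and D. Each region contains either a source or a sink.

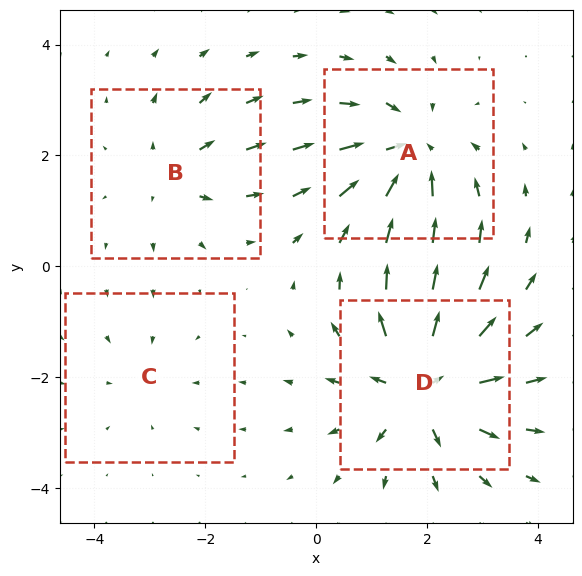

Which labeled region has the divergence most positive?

Divergence at each region's feature centre — A: about -5, B: about +3, C: about -2, D: about +7. Region D is most positive.

D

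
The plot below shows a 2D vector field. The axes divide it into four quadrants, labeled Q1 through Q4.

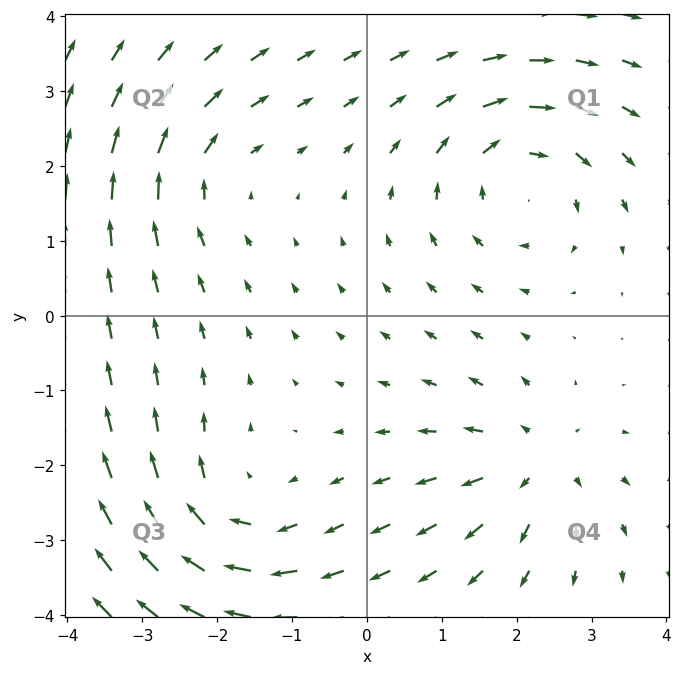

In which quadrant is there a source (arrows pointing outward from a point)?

Q4

The source sits at approximately (2.2, -2.0), which lies in quadrant Q4. The divergence there is about +5, positive as expected for a source.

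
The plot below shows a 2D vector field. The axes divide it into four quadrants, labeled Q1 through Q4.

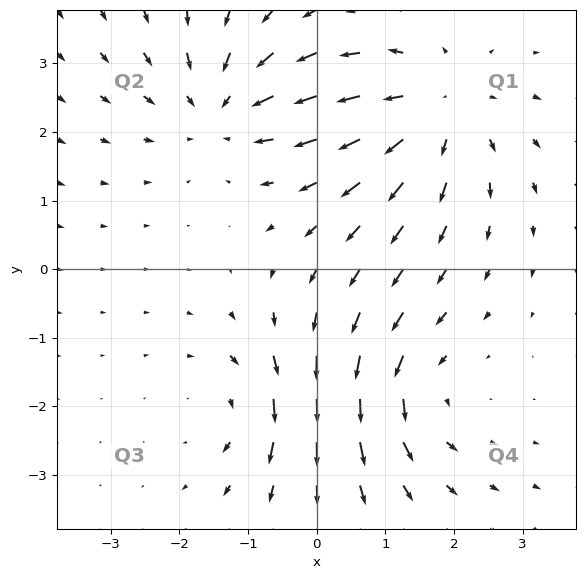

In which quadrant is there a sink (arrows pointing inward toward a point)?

Q2

The sink sits at approximately (-1.4, 2.4), which lies in quadrant Q2. The divergence there is about -4, negative as expected for a sink.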